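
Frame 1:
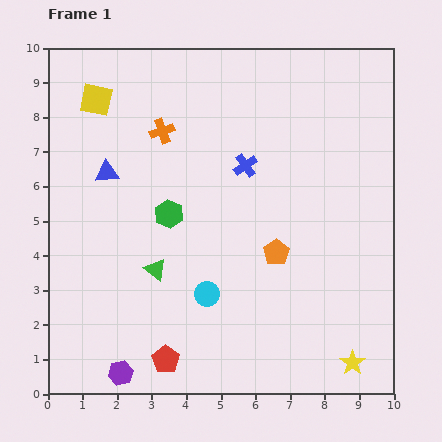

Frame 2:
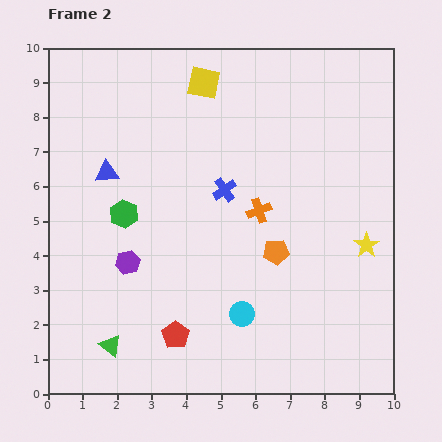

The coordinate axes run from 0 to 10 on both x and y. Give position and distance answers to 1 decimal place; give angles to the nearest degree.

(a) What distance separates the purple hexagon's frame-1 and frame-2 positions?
3.2

The purple hexagon moved from (2.1, 0.6) to (2.3, 3.8), a distance of √(0.2² + 3.2²) ≈ 3.2.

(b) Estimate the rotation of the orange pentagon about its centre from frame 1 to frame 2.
28° clockwise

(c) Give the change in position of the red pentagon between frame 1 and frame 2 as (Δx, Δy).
(0.3, 0.7)

The red pentagon was at (3.4, 1.0) in frame 1 and (3.7, 1.7) in frame 2.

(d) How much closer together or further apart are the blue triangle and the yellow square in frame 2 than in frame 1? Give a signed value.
+1.7

Distance in frame 1: 2.1. Distance in frame 2: 3.8.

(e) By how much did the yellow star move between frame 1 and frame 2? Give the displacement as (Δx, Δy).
(0.4, 3.4)

The yellow star was at (8.8, 0.9) in frame 1 and (9.2, 4.3) in frame 2.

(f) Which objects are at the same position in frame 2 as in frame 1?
the orange pentagon, the blue triangle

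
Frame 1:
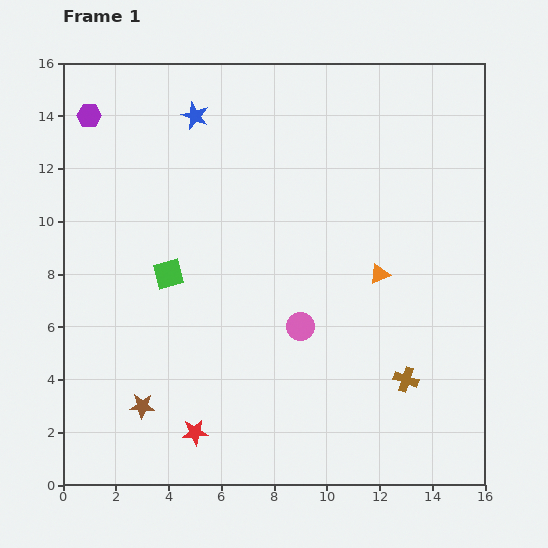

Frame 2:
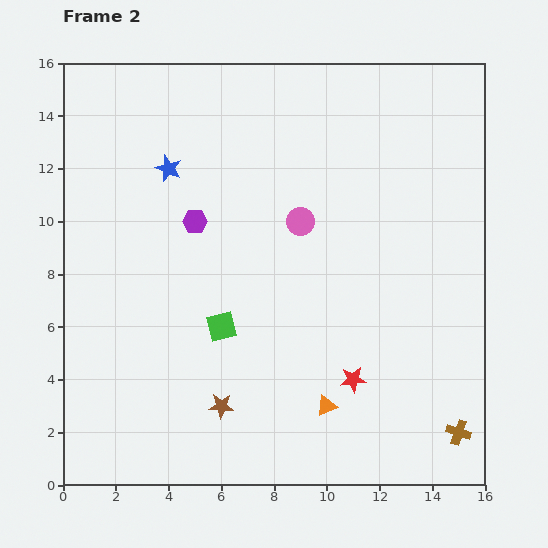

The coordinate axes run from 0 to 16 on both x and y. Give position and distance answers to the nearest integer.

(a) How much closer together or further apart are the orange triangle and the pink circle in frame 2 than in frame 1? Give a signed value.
+3

Distance in frame 1: 4. Distance in frame 2: 7.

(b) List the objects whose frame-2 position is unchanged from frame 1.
none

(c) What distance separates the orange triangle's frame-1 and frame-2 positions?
5

The orange triangle moved from (12, 8) to (10, 3), a distance of √(2² + 5²) ≈ 5.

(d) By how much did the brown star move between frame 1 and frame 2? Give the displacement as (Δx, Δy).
(3, 0)

The brown star was at (3, 3) in frame 1 and (6, 3) in frame 2.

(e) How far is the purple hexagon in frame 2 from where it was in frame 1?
6

The purple hexagon moved from (1, 14) to (5, 10), a distance of √(4² + 4²) ≈ 6.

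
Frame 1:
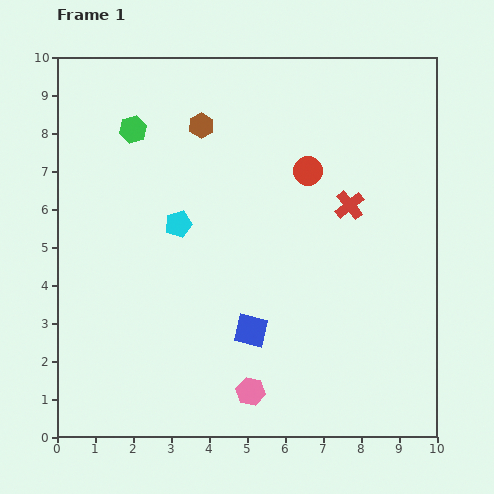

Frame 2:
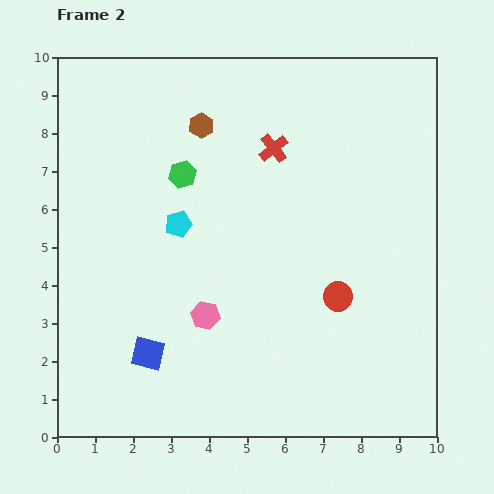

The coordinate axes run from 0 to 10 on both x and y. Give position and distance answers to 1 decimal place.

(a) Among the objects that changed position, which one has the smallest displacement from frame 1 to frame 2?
the green hexagon

(moved 1.8)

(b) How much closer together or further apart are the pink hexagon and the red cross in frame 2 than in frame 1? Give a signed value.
-0.7

Distance in frame 1: 5.5. Distance in frame 2: 4.8.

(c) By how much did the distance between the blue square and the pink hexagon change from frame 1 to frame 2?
+0.2

Distance in frame 1: 1.6. Distance in frame 2: 1.8.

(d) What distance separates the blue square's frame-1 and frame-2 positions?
2.8

The blue square moved from (5.1, 2.8) to (2.4, 2.2), a distance of √(2.7² + 0.6²) ≈ 2.8.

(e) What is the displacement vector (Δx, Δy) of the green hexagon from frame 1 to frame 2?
(1.3, -1.2)

The green hexagon was at (2.0, 8.1) in frame 1 and (3.3, 6.9) in frame 2.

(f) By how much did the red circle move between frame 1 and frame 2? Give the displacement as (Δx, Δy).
(0.8, -3.3)

The red circle was at (6.6, 7.0) in frame 1 and (7.4, 3.7) in frame 2.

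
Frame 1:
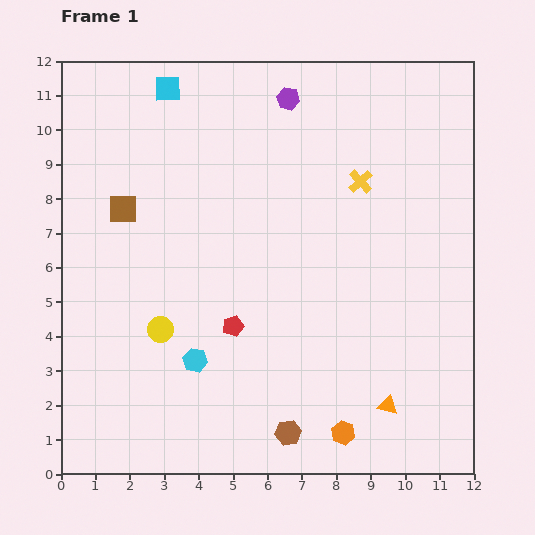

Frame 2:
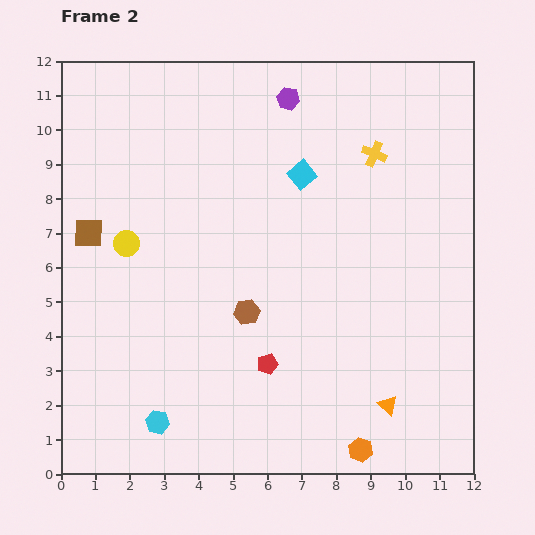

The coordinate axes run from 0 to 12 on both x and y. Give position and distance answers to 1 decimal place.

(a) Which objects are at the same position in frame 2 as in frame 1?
the purple hexagon, the orange triangle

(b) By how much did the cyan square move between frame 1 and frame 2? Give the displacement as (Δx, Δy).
(3.9, -2.5)

The cyan square was at (3.1, 11.2) in frame 1 and (7.0, 8.7) in frame 2.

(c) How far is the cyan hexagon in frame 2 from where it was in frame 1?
2.1

The cyan hexagon moved from (3.9, 3.3) to (2.8, 1.5), a distance of √(1.1² + 1.8²) ≈ 2.1.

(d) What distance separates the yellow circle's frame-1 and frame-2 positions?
2.7

The yellow circle moved from (2.9, 4.2) to (1.9, 6.7), a distance of √(1.0² + 2.5²) ≈ 2.7.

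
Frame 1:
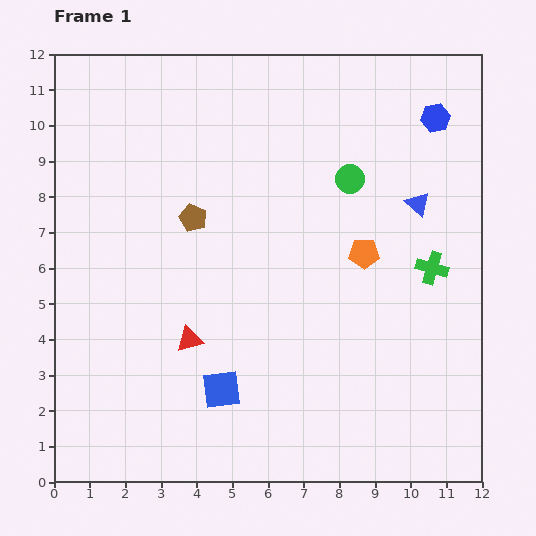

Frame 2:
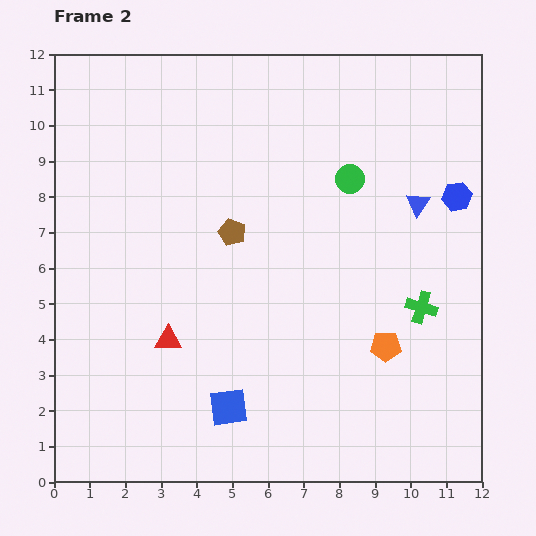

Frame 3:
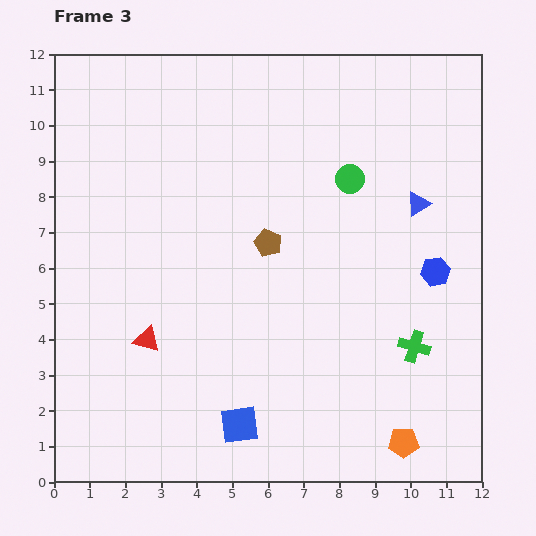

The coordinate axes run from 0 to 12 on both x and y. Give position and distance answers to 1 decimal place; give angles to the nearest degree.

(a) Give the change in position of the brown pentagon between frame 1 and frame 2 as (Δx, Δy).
(1.1, -0.4)

The brown pentagon was at (3.9, 7.4) in frame 1 and (5.0, 7.0) in frame 2.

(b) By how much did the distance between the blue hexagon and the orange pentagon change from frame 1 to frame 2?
+0.4

Distance in frame 1: 4.3. Distance in frame 2: 4.7.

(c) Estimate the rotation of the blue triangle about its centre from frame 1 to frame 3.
45° clockwise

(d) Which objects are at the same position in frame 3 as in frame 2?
the green circle, the blue triangle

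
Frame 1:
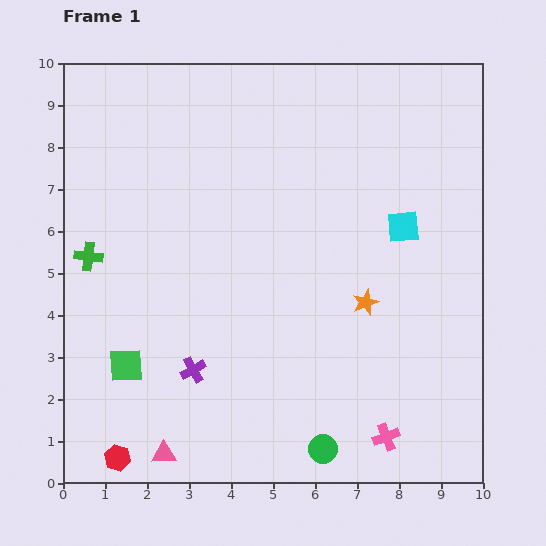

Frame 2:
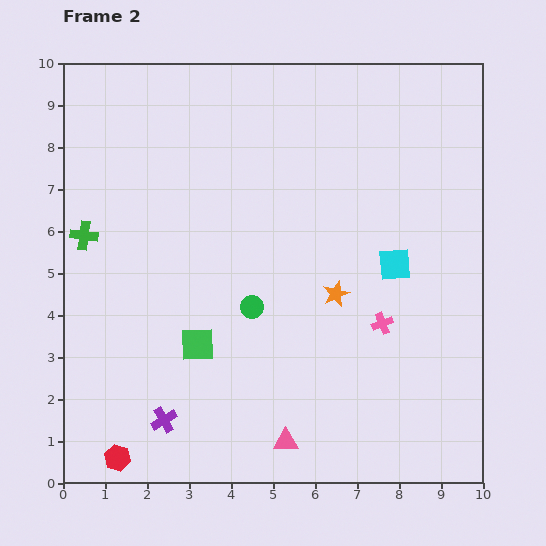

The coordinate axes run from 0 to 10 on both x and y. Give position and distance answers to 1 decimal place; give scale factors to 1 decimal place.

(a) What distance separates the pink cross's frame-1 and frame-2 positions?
2.7

The pink cross moved from (7.7, 1.1) to (7.6, 3.8), a distance of √(0.1² + 2.7²) ≈ 2.7.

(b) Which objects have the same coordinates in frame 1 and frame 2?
the red hexagon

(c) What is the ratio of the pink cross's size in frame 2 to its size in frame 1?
0.8×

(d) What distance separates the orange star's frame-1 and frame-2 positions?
0.7

The orange star moved from (7.2, 4.3) to (6.5, 4.5), a distance of √(0.7² + 0.2²) ≈ 0.7.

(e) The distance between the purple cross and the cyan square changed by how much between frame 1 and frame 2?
+0.6

Distance in frame 1: 6.0. Distance in frame 2: 6.6.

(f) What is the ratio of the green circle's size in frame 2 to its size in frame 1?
0.8×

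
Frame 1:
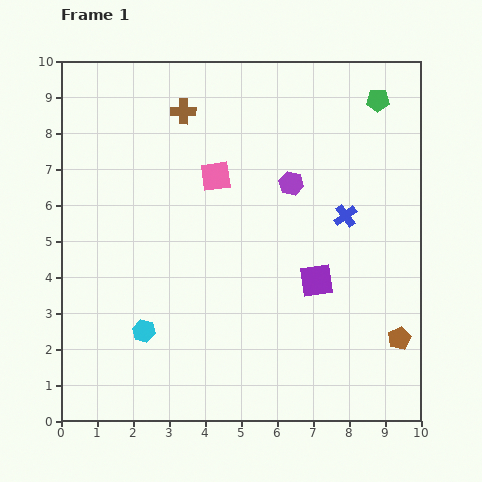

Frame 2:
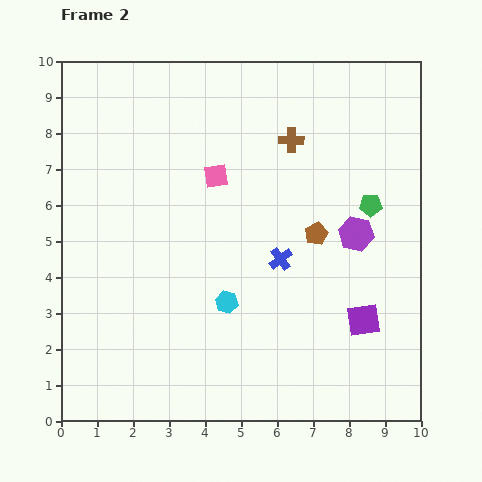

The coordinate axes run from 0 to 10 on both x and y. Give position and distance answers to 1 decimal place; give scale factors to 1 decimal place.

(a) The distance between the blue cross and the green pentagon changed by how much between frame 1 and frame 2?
-0.4

Distance in frame 1: 3.3. Distance in frame 2: 2.9.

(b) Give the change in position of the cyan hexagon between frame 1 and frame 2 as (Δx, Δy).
(2.3, 0.8)

The cyan hexagon was at (2.3, 2.5) in frame 1 and (4.6, 3.3) in frame 2.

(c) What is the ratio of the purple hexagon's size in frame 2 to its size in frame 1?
1.4×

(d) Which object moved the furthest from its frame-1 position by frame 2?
the brown pentagon

(moved 3.7; next 3.1)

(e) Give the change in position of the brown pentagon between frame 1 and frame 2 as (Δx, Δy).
(-2.3, 2.9)

The brown pentagon was at (9.4, 2.3) in frame 1 and (7.1, 5.2) in frame 2.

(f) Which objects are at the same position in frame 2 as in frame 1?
the pink square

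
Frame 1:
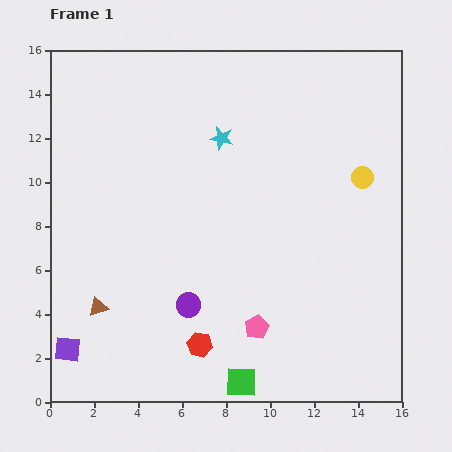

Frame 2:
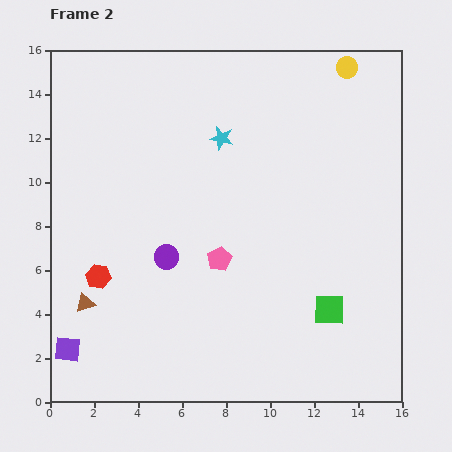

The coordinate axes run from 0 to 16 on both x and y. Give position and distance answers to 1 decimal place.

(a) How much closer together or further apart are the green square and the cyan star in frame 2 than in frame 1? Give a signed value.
-1.9

Distance in frame 1: 11.1. Distance in frame 2: 9.2.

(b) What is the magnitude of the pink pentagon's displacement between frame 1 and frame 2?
3.5

The pink pentagon moved from (9.4, 3.4) to (7.7, 6.5), a distance of √(1.7² + 3.1²) ≈ 3.5.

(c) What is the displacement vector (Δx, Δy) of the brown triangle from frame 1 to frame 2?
(-0.6, 0.2)

The brown triangle was at (2.2, 4.3) in frame 1 and (1.6, 4.5) in frame 2.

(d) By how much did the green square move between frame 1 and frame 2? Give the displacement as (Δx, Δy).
(4.0, 3.3)

The green square was at (8.7, 0.9) in frame 1 and (12.7, 4.2) in frame 2.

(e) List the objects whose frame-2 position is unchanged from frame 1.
the cyan star, the purple square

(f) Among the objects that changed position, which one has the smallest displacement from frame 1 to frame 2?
the brown triangle

(moved 0.6)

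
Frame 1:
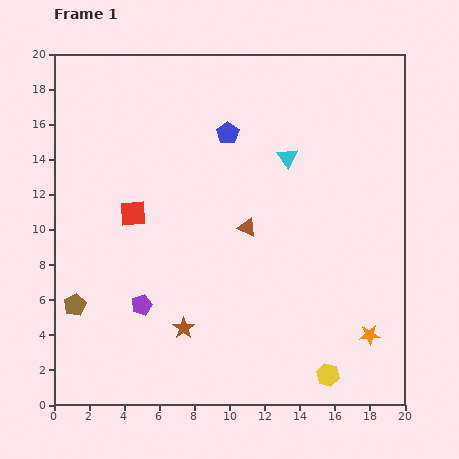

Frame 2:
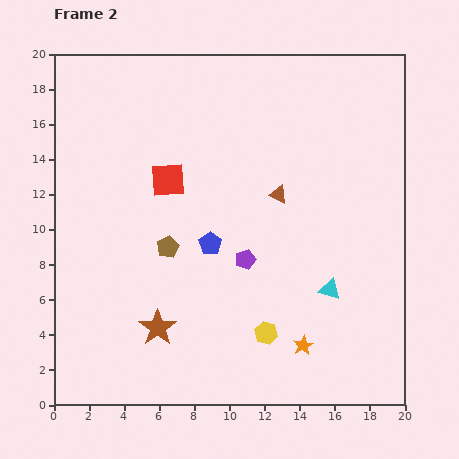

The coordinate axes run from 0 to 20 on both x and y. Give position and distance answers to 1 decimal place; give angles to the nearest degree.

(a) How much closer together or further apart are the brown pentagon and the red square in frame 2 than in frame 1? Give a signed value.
-2.4

Distance in frame 1: 6.2. Distance in frame 2: 3.8.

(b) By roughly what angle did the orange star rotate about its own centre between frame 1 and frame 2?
25° counter-clockwise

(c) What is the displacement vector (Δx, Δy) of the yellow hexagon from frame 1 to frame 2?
(-3.5, 2.4)

The yellow hexagon was at (15.6, 1.7) in frame 1 and (12.1, 4.1) in frame 2.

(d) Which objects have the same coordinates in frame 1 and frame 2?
none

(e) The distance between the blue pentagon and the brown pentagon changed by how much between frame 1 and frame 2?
-10.7

Distance in frame 1: 13.1. Distance in frame 2: 2.4.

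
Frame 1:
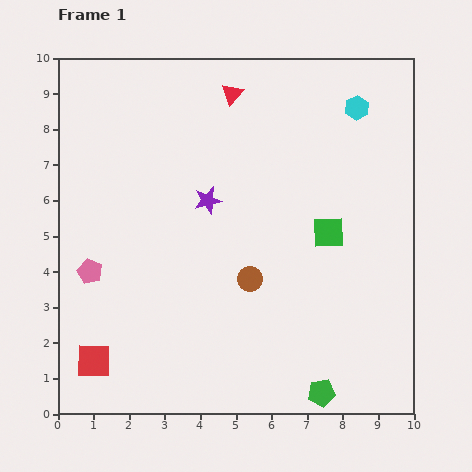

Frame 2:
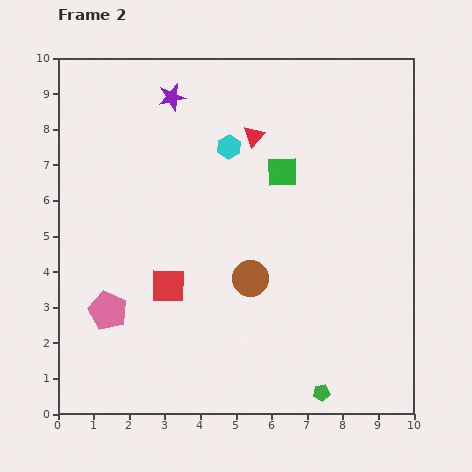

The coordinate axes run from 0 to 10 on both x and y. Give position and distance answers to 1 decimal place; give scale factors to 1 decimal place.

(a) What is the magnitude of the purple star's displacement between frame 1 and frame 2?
3.1

The purple star moved from (4.2, 6.0) to (3.2, 8.9), a distance of √(1.0² + 2.9²) ≈ 3.1.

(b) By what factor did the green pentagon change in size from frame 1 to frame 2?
0.6×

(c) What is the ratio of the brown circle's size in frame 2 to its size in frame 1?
1.4×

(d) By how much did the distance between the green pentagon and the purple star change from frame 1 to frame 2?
+3.0

Distance in frame 1: 6.3. Distance in frame 2: 9.3.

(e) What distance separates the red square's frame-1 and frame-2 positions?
3.0

The red square moved from (1.0, 1.5) to (3.1, 3.6), a distance of √(2.1² + 2.1²) ≈ 3.0.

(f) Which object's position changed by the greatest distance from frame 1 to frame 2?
the cyan hexagon

(moved 3.8; next 3.1)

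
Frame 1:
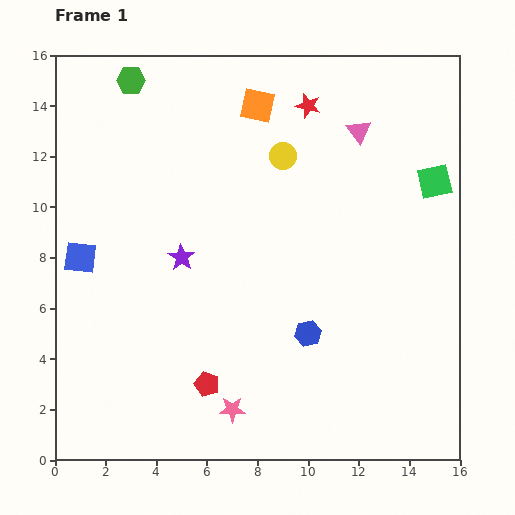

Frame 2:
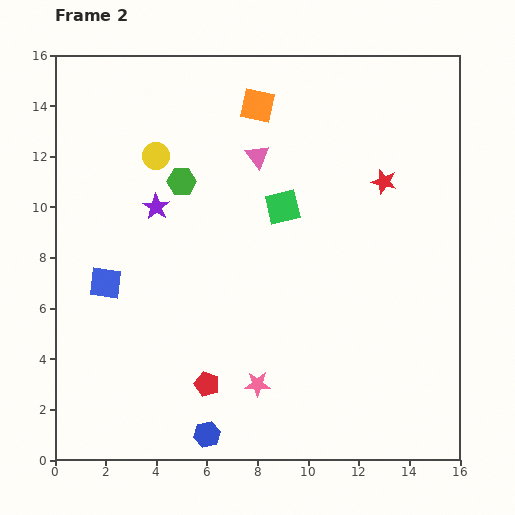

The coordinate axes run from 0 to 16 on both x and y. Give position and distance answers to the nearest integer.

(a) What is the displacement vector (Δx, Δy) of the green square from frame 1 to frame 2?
(-6, -1)

The green square was at (15, 11) in frame 1 and (9, 10) in frame 2.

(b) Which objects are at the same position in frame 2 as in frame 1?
the red pentagon, the orange square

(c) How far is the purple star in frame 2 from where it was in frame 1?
2

The purple star moved from (5, 8) to (4, 10), a distance of √(1² + 2²) ≈ 2.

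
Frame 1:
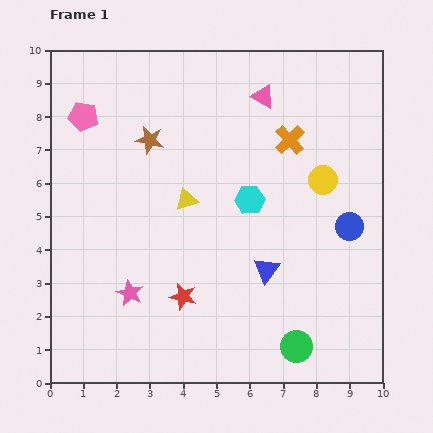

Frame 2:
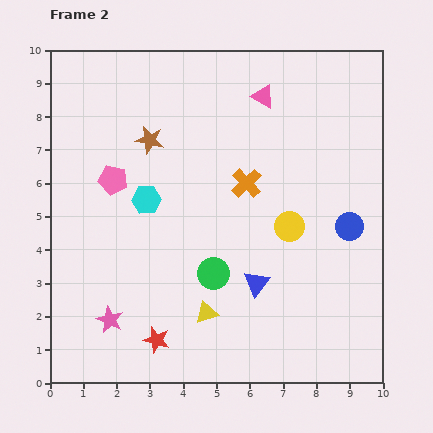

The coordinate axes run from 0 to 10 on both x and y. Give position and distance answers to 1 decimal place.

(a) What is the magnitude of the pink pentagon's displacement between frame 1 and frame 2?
2.1

The pink pentagon moved from (1.0, 8.0) to (1.9, 6.1), a distance of √(0.9² + 1.9²) ≈ 2.1.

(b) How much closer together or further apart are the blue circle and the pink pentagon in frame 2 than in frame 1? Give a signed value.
-1.5

Distance in frame 1: 8.7. Distance in frame 2: 7.2.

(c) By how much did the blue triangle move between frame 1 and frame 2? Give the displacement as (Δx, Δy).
(-0.3, -0.4)

The blue triangle was at (6.5, 3.4) in frame 1 and (6.2, 3.0) in frame 2.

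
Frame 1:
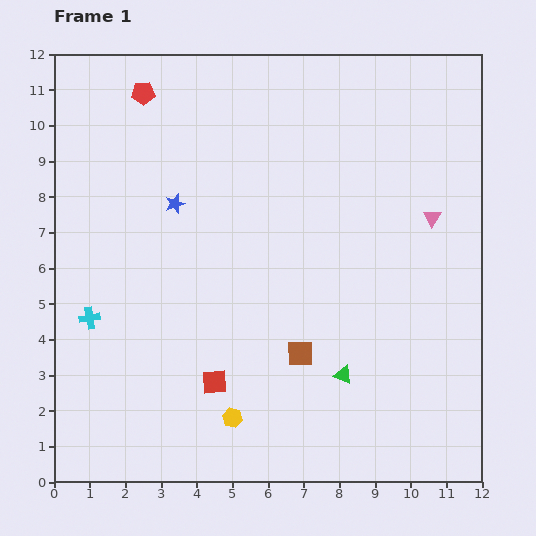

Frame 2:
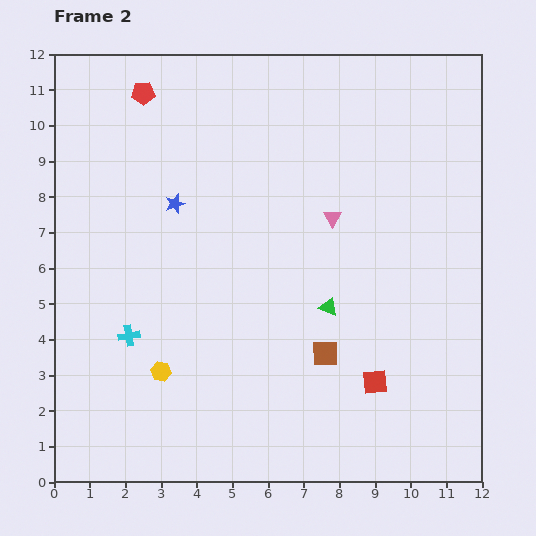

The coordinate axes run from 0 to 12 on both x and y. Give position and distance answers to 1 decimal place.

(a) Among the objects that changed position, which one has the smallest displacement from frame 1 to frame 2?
the brown square

(moved 0.7)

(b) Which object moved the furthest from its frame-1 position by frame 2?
the red square

(moved 4.5; next 2.8)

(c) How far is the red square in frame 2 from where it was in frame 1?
4.5

The red square moved from (4.5, 2.8) to (9.0, 2.8), a distance of √(4.5² + 0.0²) ≈ 4.5.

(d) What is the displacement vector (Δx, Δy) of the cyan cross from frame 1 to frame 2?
(1.1, -0.5)

The cyan cross was at (1.0, 4.6) in frame 1 and (2.1, 4.1) in frame 2.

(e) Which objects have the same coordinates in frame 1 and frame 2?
the red pentagon, the blue star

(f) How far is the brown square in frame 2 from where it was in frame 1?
0.7

The brown square moved from (6.9, 3.6) to (7.6, 3.6), a distance of √(0.7² + 0.0²) ≈ 0.7.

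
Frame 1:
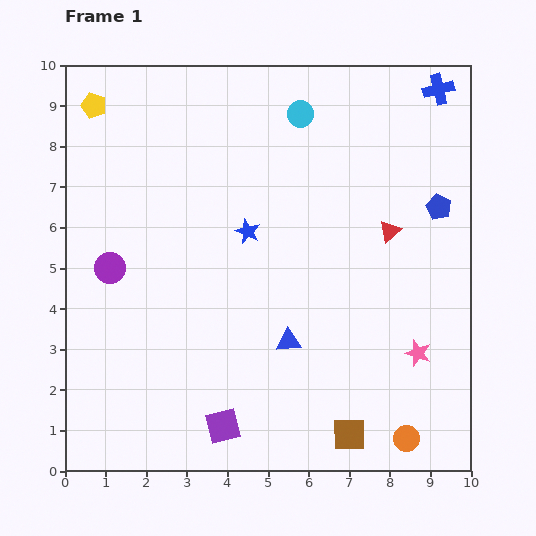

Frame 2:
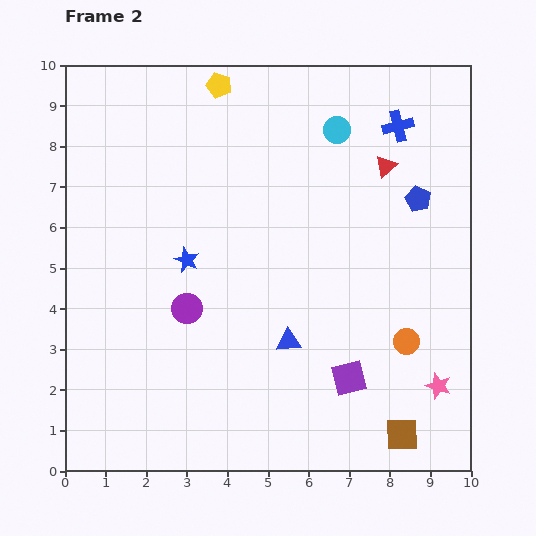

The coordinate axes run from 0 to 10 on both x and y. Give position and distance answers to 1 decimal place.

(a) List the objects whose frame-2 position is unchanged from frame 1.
the blue triangle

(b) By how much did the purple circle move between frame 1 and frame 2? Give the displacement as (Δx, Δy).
(1.9, -1.0)

The purple circle was at (1.1, 5.0) in frame 1 and (3.0, 4.0) in frame 2.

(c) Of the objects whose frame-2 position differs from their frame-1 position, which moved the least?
the blue pentagon

(moved 0.5)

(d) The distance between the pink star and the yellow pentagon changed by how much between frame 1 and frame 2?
-0.9

Distance in frame 1: 10.1. Distance in frame 2: 9.2.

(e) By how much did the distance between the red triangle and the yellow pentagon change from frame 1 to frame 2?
-3.3

Distance in frame 1: 7.9. Distance in frame 2: 4.6.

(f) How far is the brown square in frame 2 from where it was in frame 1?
1.3

The brown square moved from (7.0, 0.9) to (8.3, 0.9), a distance of √(1.3² + 0.0²) ≈ 1.3.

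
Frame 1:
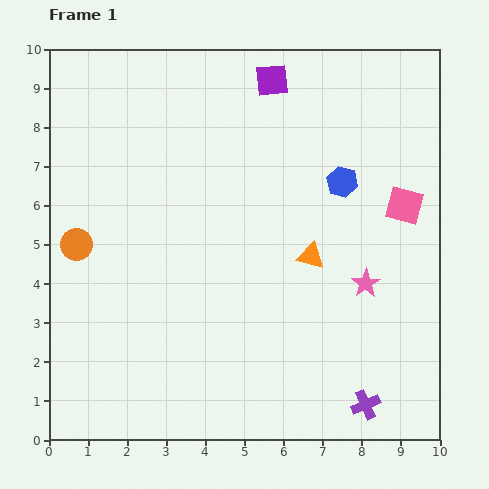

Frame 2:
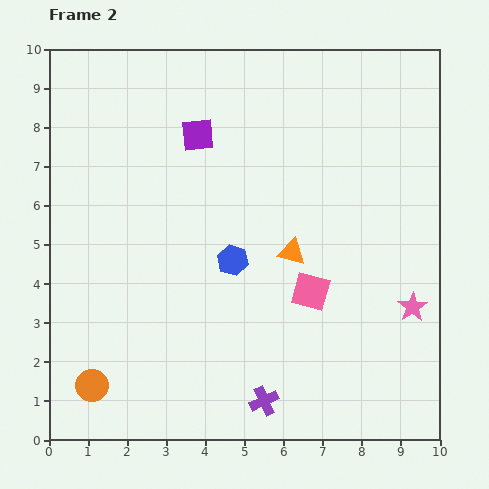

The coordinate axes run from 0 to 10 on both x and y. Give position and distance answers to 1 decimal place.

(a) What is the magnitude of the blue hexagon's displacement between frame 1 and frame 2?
3.4

The blue hexagon moved from (7.5, 6.6) to (4.7, 4.6), a distance of √(2.8² + 2.0²) ≈ 3.4.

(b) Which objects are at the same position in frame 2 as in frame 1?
none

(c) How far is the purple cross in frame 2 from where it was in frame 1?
2.6

The purple cross moved from (8.1, 0.9) to (5.5, 1.0), a distance of √(2.6² + 0.1²) ≈ 2.6.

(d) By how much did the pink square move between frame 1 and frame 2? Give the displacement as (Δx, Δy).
(-2.4, -2.2)

The pink square was at (9.1, 6.0) in frame 1 and (6.7, 3.8) in frame 2.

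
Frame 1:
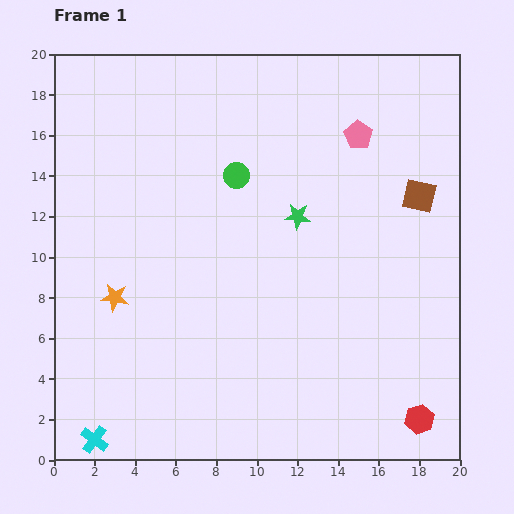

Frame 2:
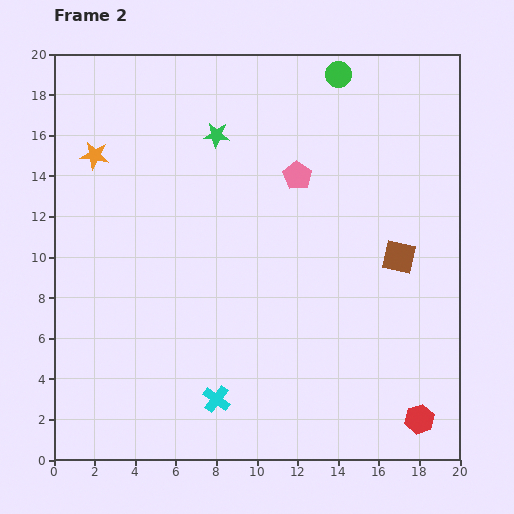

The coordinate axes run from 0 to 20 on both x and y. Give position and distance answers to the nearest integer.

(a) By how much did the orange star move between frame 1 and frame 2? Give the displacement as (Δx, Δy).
(-1, 7)

The orange star was at (3, 8) in frame 1 and (2, 15) in frame 2.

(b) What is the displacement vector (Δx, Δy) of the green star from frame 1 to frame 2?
(-4, 4)

The green star was at (12, 12) in frame 1 and (8, 16) in frame 2.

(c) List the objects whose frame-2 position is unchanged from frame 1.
the red hexagon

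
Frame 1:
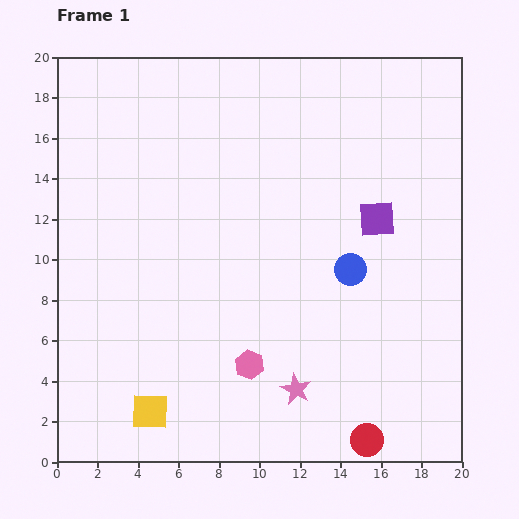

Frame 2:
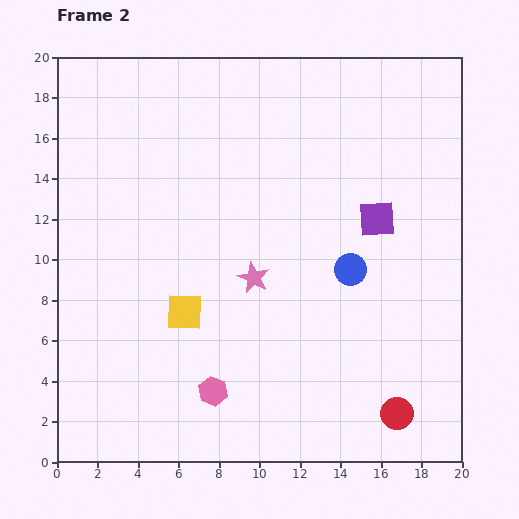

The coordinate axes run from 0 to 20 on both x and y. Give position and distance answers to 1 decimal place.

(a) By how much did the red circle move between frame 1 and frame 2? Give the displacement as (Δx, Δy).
(1.5, 1.3)

The red circle was at (15.3, 1.1) in frame 1 and (16.8, 2.4) in frame 2.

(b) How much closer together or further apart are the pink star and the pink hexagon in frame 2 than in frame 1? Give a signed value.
+3.3

Distance in frame 1: 2.6. Distance in frame 2: 5.9.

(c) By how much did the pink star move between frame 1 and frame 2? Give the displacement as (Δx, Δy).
(-2.1, 5.5)

The pink star was at (11.8, 3.6) in frame 1 and (9.7, 9.1) in frame 2.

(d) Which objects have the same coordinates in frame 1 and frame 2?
the blue circle, the purple square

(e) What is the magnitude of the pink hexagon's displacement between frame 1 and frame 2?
2.2

The pink hexagon moved from (9.5, 4.8) to (7.7, 3.5), a distance of √(1.8² + 1.3²) ≈ 2.2.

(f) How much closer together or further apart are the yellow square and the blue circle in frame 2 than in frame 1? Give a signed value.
-3.6

Distance in frame 1: 12.1. Distance in frame 2: 8.5.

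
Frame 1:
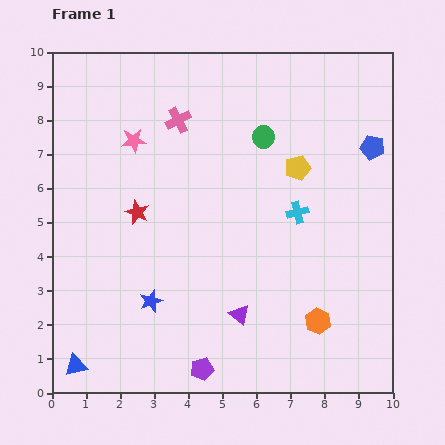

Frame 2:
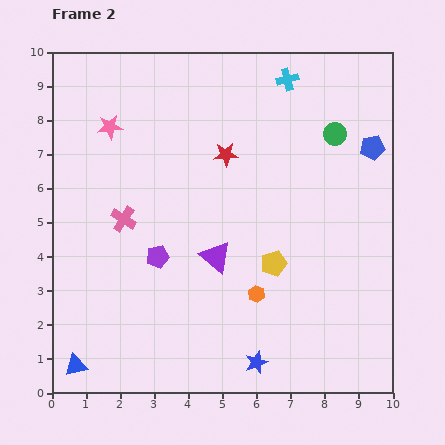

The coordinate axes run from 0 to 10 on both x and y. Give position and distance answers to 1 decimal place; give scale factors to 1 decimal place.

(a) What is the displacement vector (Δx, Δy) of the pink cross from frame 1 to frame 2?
(-1.6, -2.9)

The pink cross was at (3.7, 8.0) in frame 1 and (2.1, 5.1) in frame 2.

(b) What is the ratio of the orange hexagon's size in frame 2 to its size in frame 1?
0.6×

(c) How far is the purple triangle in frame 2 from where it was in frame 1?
1.8

The purple triangle moved from (5.5, 2.3) to (4.8, 4.0), a distance of √(0.7² + 1.7²) ≈ 1.8.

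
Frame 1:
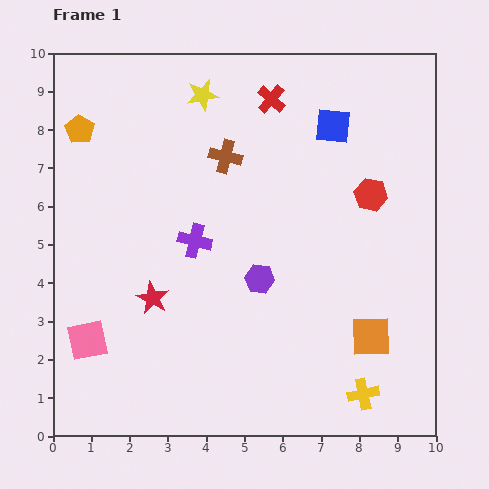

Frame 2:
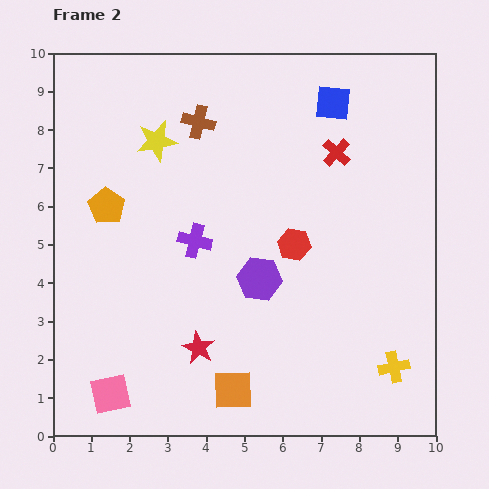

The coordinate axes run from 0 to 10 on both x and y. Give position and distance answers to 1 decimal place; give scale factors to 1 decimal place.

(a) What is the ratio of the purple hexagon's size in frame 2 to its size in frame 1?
1.5×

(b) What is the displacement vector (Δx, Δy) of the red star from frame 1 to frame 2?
(1.2, -1.3)

The red star was at (2.6, 3.6) in frame 1 and (3.8, 2.3) in frame 2.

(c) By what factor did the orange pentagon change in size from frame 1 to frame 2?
1.3×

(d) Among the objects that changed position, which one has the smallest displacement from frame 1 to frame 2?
the blue square

(moved 0.6)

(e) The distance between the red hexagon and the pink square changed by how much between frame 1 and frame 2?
-2.1

Distance in frame 1: 8.3. Distance in frame 2: 6.2.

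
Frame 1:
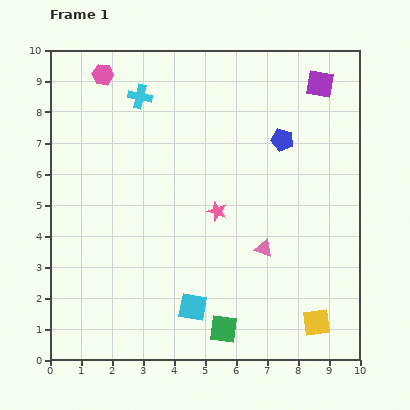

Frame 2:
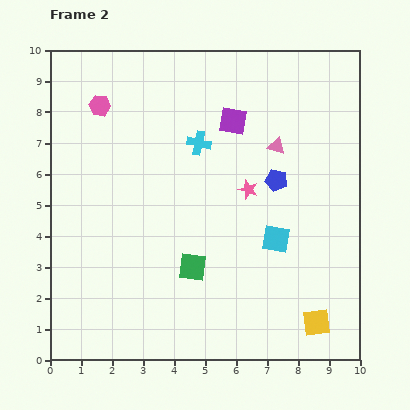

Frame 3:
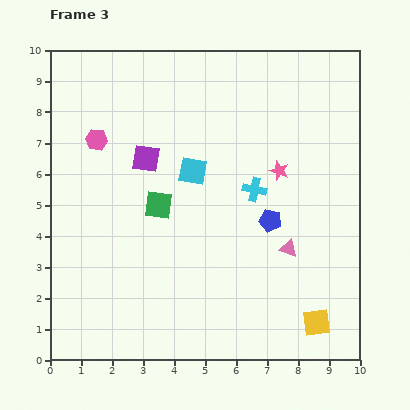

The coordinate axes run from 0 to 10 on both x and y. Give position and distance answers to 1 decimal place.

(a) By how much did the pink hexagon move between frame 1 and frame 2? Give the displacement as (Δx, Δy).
(-0.1, -1.0)

The pink hexagon was at (1.7, 9.2) in frame 1 and (1.6, 8.2) in frame 2.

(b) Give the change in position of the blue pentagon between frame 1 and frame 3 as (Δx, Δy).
(-0.4, -2.6)

The blue pentagon was at (7.5, 7.1) in frame 1 and (7.1, 4.5) in frame 3.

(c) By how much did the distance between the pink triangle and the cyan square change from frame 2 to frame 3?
+1.0

Distance in frame 2: 3.0. Distance in frame 3: 4.0.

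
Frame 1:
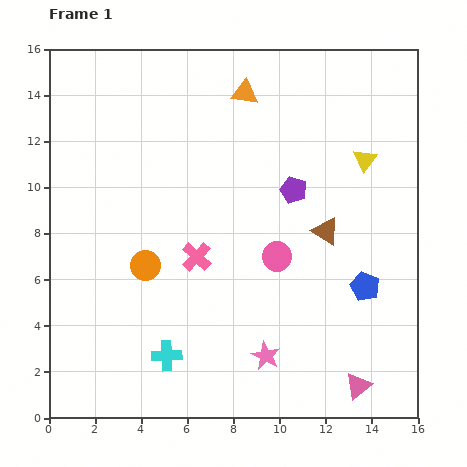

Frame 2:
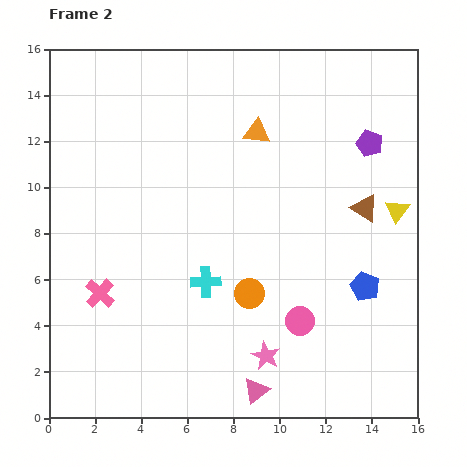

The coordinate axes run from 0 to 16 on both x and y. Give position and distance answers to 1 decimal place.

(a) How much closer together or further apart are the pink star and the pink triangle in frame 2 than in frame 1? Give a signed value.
-2.6

Distance in frame 1: 4.2. Distance in frame 2: 1.6.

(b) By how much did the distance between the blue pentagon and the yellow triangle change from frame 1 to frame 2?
-1.9

Distance in frame 1: 5.5. Distance in frame 2: 3.6.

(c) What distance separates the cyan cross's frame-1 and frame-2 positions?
3.6

The cyan cross moved from (5.1, 2.7) to (6.8, 5.9), a distance of √(1.7² + 3.2²) ≈ 3.6.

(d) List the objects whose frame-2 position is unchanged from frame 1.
the pink star, the blue pentagon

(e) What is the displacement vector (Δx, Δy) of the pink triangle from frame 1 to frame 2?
(-4.4, -0.2)

The pink triangle was at (13.4, 1.4) in frame 1 and (9.0, 1.2) in frame 2.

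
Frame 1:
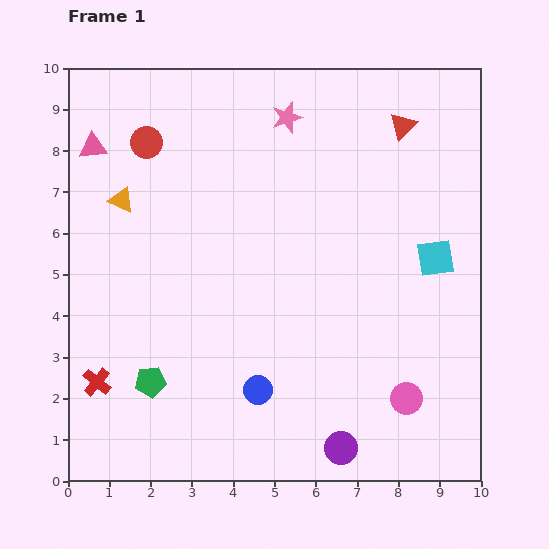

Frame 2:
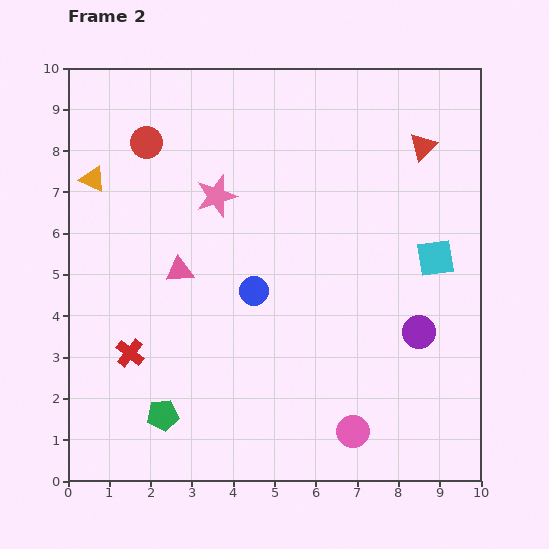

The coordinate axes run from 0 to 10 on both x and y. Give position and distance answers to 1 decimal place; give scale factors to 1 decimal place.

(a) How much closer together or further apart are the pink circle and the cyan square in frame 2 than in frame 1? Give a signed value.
+1.2

Distance in frame 1: 3.5. Distance in frame 2: 4.7.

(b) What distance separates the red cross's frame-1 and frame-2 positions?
1.1

The red cross moved from (0.7, 2.4) to (1.5, 3.1), a distance of √(0.8² + 0.7²) ≈ 1.1.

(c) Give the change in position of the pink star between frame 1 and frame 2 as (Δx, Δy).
(-1.7, -1.9)

The pink star was at (5.3, 8.8) in frame 1 and (3.6, 6.9) in frame 2.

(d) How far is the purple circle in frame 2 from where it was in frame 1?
3.4

The purple circle moved from (6.6, 0.8) to (8.5, 3.6), a distance of √(1.9² + 2.8²) ≈ 3.4.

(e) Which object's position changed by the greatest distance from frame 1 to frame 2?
the pink triangle

(moved 3.7; next 3.4)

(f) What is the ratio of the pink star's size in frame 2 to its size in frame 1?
1.3×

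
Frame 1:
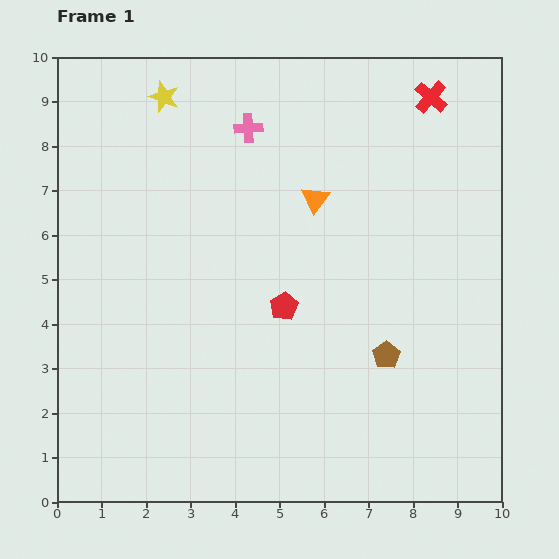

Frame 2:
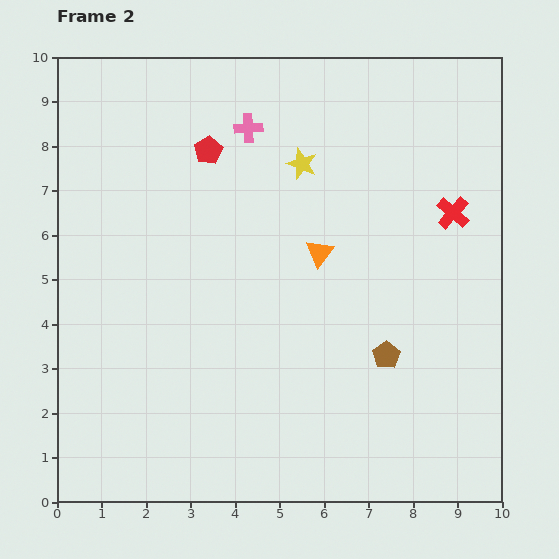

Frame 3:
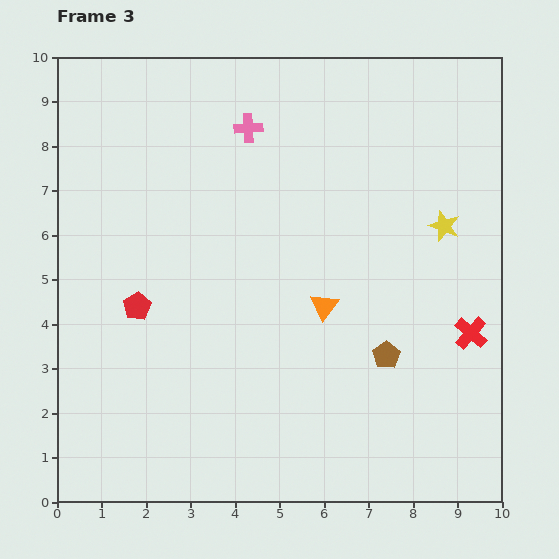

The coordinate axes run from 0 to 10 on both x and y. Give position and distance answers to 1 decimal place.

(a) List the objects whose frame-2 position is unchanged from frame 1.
the pink cross, the brown pentagon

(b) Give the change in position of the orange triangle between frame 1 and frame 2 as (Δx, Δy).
(0.1, -1.2)

The orange triangle was at (5.8, 6.8) in frame 1 and (5.9, 5.6) in frame 2.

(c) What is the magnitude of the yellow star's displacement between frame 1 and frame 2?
3.4

The yellow star moved from (2.4, 9.1) to (5.5, 7.6), a distance of √(3.1² + 1.5²) ≈ 3.4.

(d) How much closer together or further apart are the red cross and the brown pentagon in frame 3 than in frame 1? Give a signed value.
-3.9

Distance in frame 1: 5.9. Distance in frame 3: 2.0.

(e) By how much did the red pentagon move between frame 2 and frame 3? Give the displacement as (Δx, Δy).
(-1.6, -3.5)

The red pentagon was at (3.4, 7.9) in frame 2 and (1.8, 4.4) in frame 3.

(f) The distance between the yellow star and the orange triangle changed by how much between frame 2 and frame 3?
+1.2

Distance in frame 2: 2.0. Distance in frame 3: 3.2.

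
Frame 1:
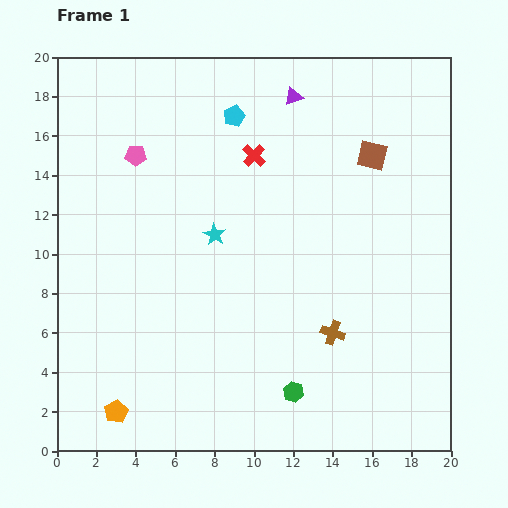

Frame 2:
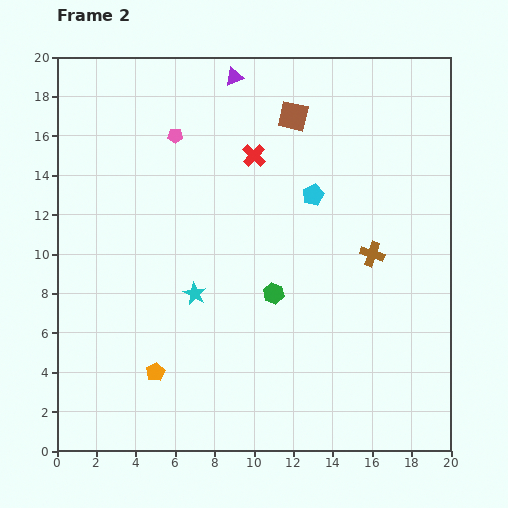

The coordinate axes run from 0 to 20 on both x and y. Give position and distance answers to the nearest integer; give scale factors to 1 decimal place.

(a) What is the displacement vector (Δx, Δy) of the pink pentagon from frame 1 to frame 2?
(2, 1)

The pink pentagon was at (4, 15) in frame 1 and (6, 16) in frame 2.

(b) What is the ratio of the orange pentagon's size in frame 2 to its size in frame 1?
0.8×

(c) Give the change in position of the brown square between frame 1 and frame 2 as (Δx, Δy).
(-4, 2)

The brown square was at (16, 15) in frame 1 and (12, 17) in frame 2.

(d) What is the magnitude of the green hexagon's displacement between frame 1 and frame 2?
5

The green hexagon moved from (12, 3) to (11, 8), a distance of √(1² + 5²) ≈ 5.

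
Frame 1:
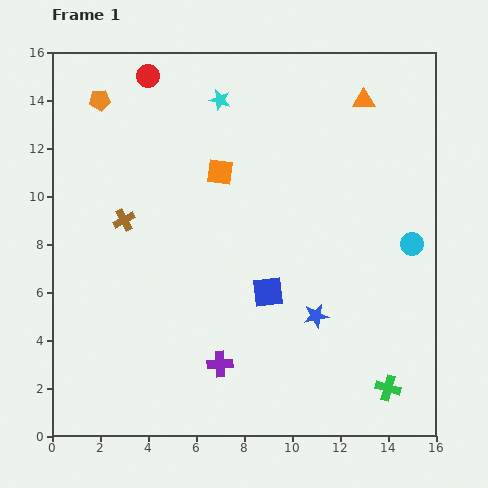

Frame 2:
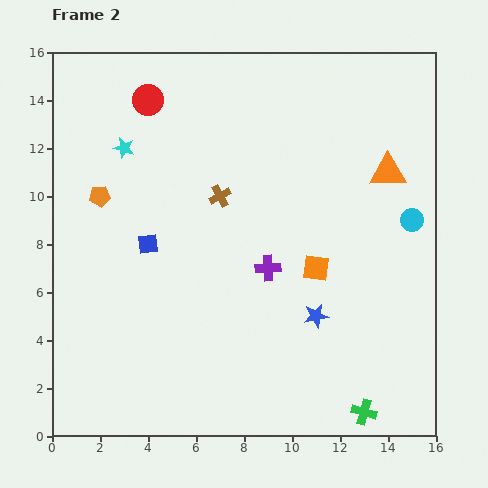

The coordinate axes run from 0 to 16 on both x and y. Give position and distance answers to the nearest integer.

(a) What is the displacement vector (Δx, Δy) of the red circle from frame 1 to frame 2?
(0, -1)

The red circle was at (4, 15) in frame 1 and (4, 14) in frame 2.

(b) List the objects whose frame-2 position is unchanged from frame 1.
the blue star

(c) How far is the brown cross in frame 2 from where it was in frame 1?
4

The brown cross moved from (3, 9) to (7, 10), a distance of √(4² + 1²) ≈ 4.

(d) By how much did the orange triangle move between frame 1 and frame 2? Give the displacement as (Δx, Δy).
(1, -3)

The orange triangle was at (13, 14) in frame 1 and (14, 11) in frame 2.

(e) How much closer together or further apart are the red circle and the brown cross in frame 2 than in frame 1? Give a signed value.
-1

Distance in frame 1: 6. Distance in frame 2: 5.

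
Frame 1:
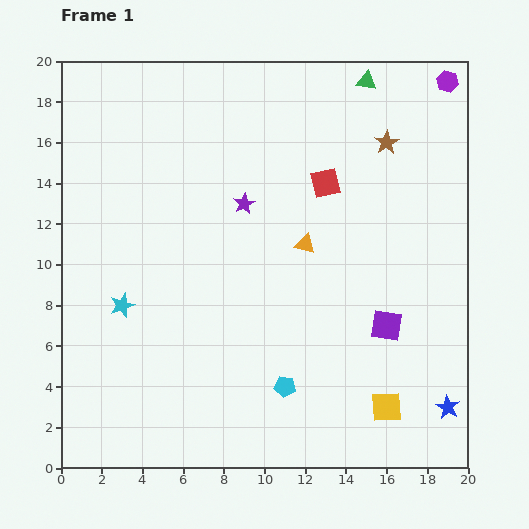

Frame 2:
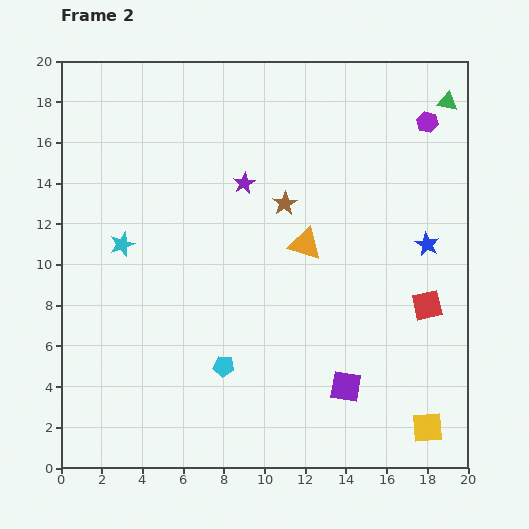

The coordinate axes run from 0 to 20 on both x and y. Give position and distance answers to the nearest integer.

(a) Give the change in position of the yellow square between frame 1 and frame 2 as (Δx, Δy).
(2, -1)

The yellow square was at (16, 3) in frame 1 and (18, 2) in frame 2.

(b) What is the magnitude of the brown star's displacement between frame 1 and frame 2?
6

The brown star moved from (16, 16) to (11, 13), a distance of √(5² + 3²) ≈ 6.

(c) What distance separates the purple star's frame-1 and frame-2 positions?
1

The purple star moved from (9, 13) to (9, 14), a distance of √(0² + 1²) ≈ 1.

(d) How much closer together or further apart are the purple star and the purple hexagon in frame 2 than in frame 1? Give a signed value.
-3

Distance in frame 1: 12. Distance in frame 2: 9.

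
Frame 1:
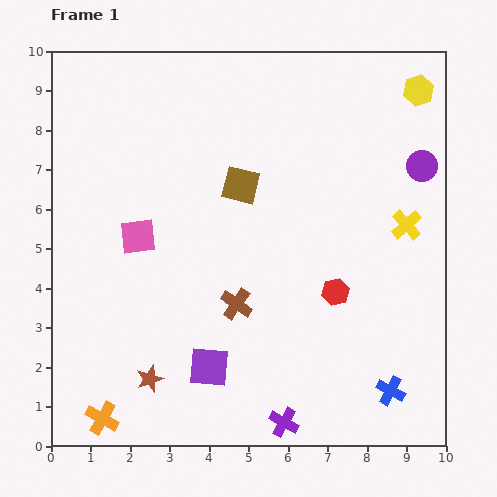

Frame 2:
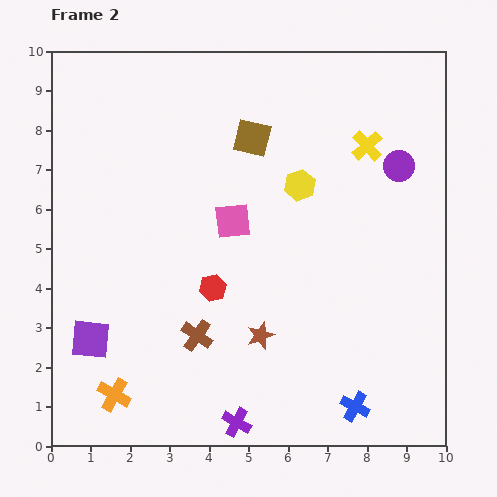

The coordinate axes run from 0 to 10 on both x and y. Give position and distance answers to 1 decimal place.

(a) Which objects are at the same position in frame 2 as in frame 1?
none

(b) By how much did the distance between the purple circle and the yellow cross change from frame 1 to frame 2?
-0.7

Distance in frame 1: 1.6. Distance in frame 2: 0.9.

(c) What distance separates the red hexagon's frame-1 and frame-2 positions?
3.1

The red hexagon moved from (7.2, 3.9) to (4.1, 4.0), a distance of √(3.1² + 0.1²) ≈ 3.1.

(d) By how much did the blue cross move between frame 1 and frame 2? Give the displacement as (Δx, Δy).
(-0.9, -0.4)

The blue cross was at (8.6, 1.4) in frame 1 and (7.7, 1.0) in frame 2.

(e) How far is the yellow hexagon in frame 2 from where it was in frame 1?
3.8

The yellow hexagon moved from (9.3, 9.0) to (6.3, 6.6), a distance of √(3.0² + 2.4²) ≈ 3.8.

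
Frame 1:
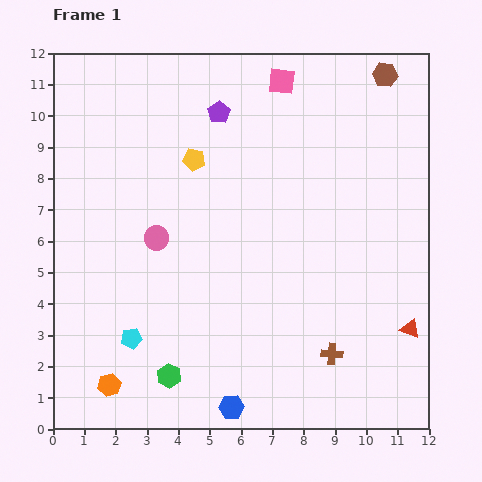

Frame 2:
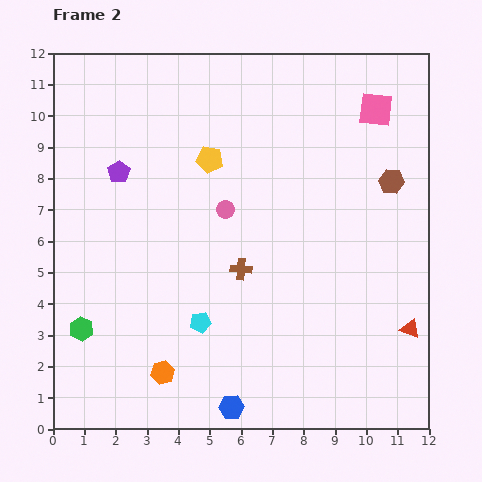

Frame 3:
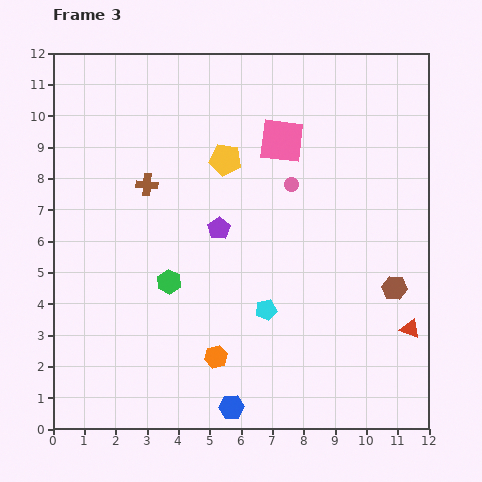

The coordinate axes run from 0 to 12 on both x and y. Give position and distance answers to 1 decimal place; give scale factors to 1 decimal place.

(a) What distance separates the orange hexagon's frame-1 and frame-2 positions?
1.7

The orange hexagon moved from (1.8, 1.4) to (3.5, 1.8), a distance of √(1.7² + 0.4²) ≈ 1.7.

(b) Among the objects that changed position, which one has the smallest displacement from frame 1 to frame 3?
the yellow pentagon

(moved 1.0)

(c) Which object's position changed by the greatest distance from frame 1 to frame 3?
the brown cross

(moved 8.0; next 6.8)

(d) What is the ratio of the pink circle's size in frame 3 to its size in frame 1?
0.6×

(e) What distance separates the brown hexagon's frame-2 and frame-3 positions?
3.4

The brown hexagon moved from (10.8, 7.9) to (10.9, 4.5), a distance of √(0.1² + 3.4²) ≈ 3.4.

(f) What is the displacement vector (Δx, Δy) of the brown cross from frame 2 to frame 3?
(-3.0, 2.7)

The brown cross was at (6.0, 5.1) in frame 2 and (3.0, 7.8) in frame 3.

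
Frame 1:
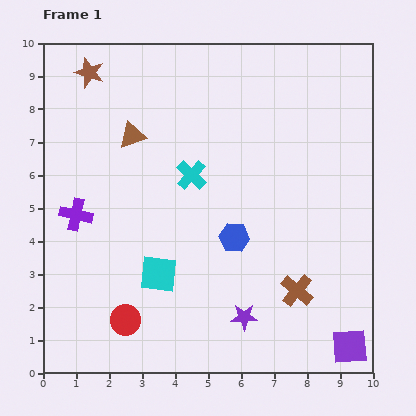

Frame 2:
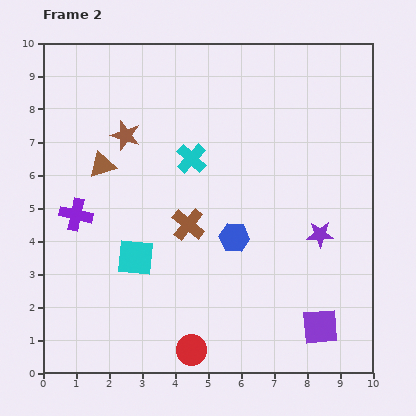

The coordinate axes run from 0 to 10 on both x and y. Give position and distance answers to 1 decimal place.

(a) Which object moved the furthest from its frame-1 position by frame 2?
the brown cross

(moved 3.9; next 3.4)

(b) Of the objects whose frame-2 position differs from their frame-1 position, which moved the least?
the cyan cross

(moved 0.5)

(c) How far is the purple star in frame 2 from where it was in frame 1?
3.4

The purple star moved from (6.1, 1.7) to (8.4, 4.2), a distance of √(2.3² + 2.5²) ≈ 3.4.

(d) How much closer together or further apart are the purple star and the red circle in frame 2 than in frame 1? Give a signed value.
+1.6

Distance in frame 1: 3.6. Distance in frame 2: 5.2.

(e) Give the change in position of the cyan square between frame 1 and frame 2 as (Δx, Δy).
(-0.7, 0.5)

The cyan square was at (3.5, 3.0) in frame 1 and (2.8, 3.5) in frame 2.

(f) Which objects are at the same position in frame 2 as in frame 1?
the blue hexagon, the purple cross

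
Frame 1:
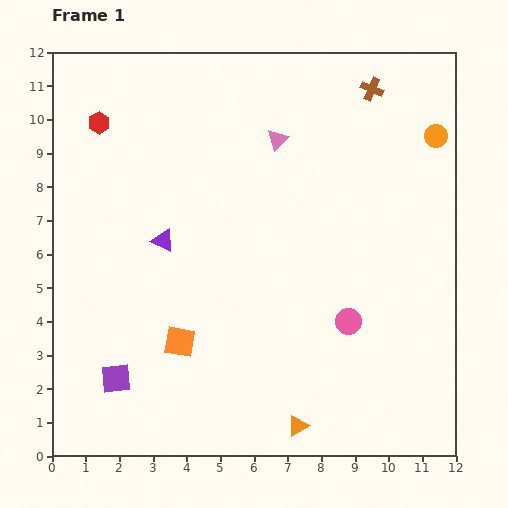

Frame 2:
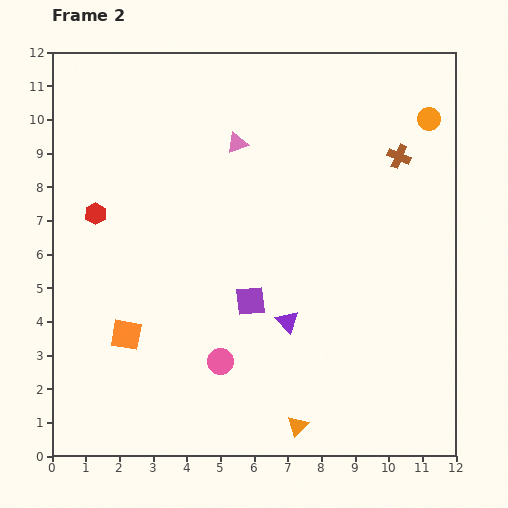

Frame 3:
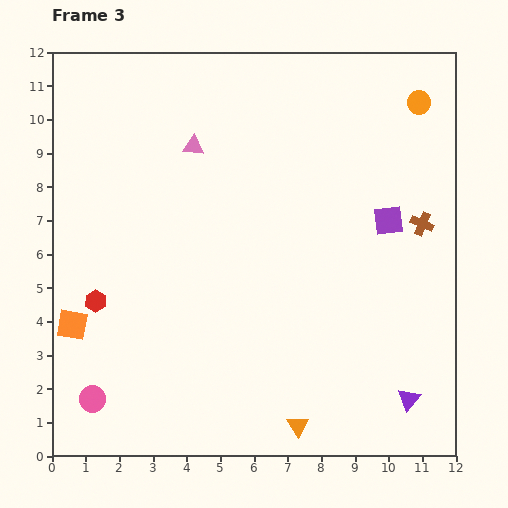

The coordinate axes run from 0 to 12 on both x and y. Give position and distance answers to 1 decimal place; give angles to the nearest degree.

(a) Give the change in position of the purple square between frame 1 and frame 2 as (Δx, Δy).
(4.0, 2.3)

The purple square was at (1.9, 2.3) in frame 1 and (5.9, 4.6) in frame 2.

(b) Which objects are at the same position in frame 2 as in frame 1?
the orange triangle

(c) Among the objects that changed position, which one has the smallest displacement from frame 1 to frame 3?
the orange circle

(moved 1.1)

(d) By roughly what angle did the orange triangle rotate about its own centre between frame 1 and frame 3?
31° counter-clockwise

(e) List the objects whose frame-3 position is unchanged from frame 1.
the orange triangle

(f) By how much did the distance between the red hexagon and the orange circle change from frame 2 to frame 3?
+1.0

Distance in frame 2: 10.3. Distance in frame 3: 11.3.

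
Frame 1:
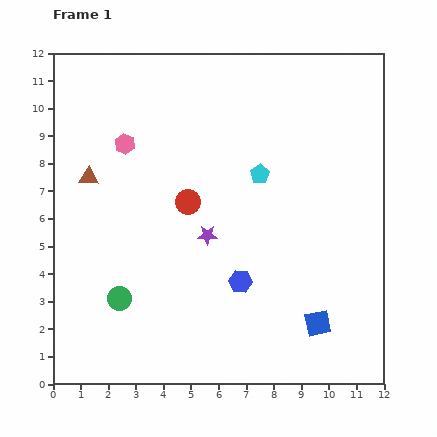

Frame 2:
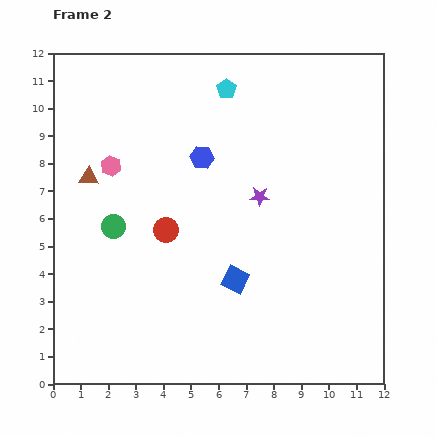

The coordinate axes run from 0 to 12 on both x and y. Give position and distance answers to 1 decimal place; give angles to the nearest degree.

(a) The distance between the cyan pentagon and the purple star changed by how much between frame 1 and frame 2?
+1.2

Distance in frame 1: 2.9. Distance in frame 2: 4.1.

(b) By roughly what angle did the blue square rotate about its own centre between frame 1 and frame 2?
39° clockwise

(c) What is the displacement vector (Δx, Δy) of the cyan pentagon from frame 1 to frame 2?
(-1.2, 3.1)

The cyan pentagon was at (7.5, 7.6) in frame 1 and (6.3, 10.7) in frame 2.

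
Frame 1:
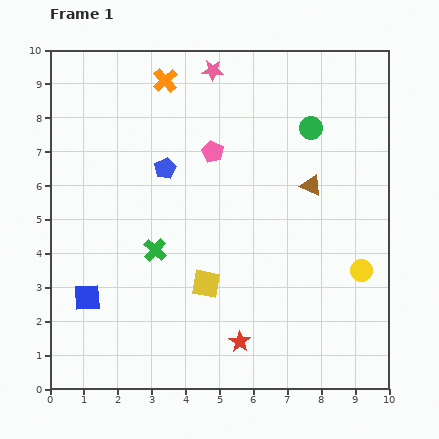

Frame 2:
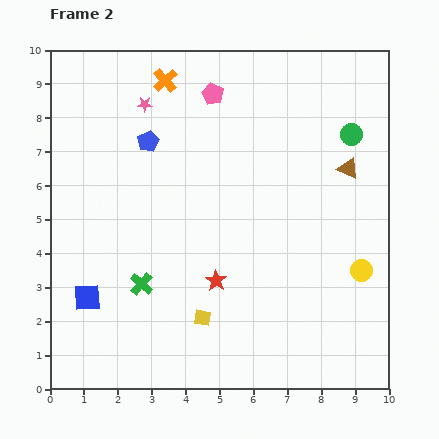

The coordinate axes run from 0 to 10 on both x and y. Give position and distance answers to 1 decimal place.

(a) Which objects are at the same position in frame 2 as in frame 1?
the yellow circle, the orange cross, the blue square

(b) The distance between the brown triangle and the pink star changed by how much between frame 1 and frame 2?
+1.8

Distance in frame 1: 4.5. Distance in frame 2: 6.3.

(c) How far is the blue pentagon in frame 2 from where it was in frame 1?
0.9

The blue pentagon moved from (3.4, 6.5) to (2.9, 7.3), a distance of √(0.5² + 0.8²) ≈ 0.9.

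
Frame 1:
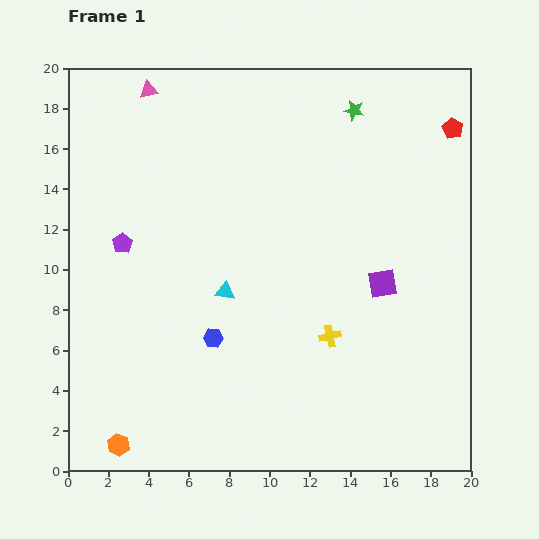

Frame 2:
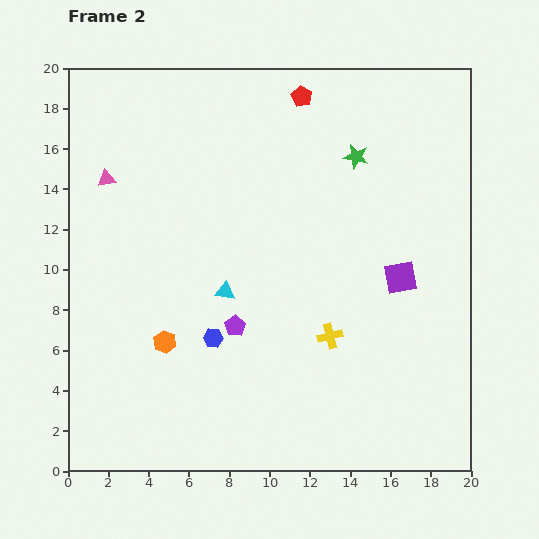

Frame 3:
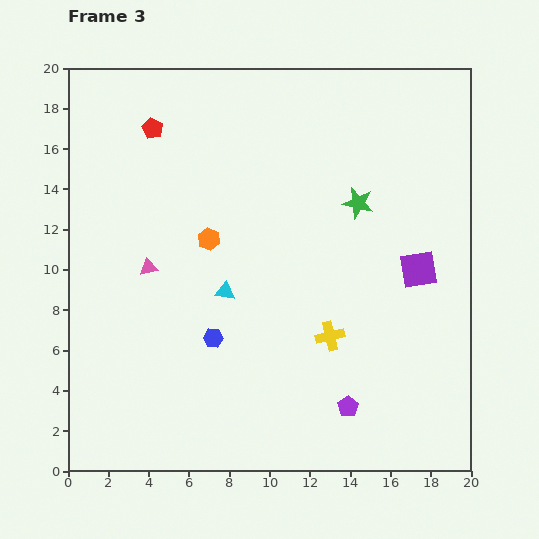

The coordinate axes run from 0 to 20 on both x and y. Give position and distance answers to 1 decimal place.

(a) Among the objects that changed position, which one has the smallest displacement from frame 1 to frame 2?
the purple square

(moved 0.9)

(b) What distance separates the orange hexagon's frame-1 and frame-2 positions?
5.6

The orange hexagon moved from (2.5, 1.3) to (4.8, 6.4), a distance of √(2.3² + 5.1²) ≈ 5.6.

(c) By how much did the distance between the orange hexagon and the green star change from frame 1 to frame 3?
-12.7

Distance in frame 1: 20.3. Distance in frame 3: 7.6.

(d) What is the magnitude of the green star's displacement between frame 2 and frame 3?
2.3

The green star moved from (14.3, 15.6) to (14.4, 13.3), a distance of √(0.1² + 2.3²) ≈ 2.3.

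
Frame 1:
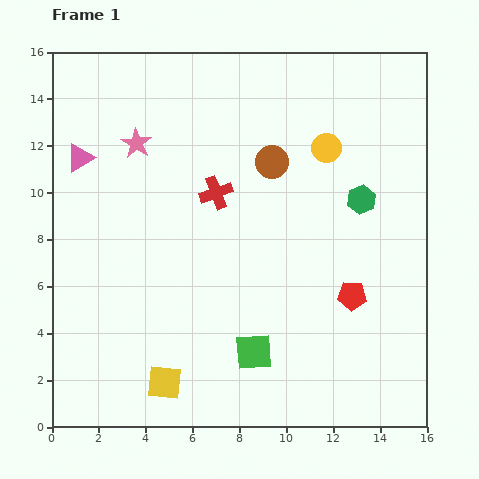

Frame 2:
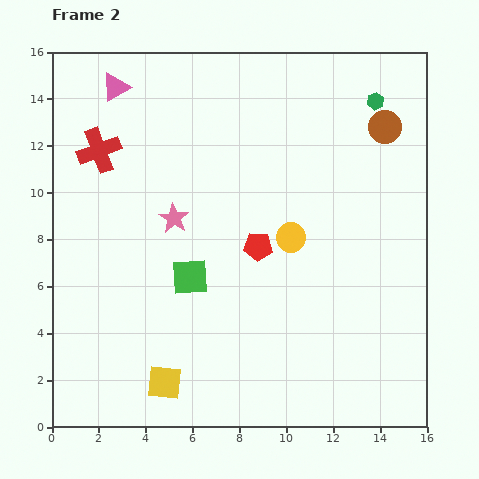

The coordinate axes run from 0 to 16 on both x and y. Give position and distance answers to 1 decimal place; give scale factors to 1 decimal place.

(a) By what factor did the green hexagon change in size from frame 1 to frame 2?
0.6×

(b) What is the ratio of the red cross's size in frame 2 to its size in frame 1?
1.3×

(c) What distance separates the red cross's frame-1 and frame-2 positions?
5.3

The red cross moved from (7.0, 10.0) to (2.0, 11.8), a distance of √(5.0² + 1.8²) ≈ 5.3.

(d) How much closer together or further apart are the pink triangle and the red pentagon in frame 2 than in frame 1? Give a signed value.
-3.9

Distance in frame 1: 13.0. Distance in frame 2: 9.1.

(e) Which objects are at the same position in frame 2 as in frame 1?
the yellow square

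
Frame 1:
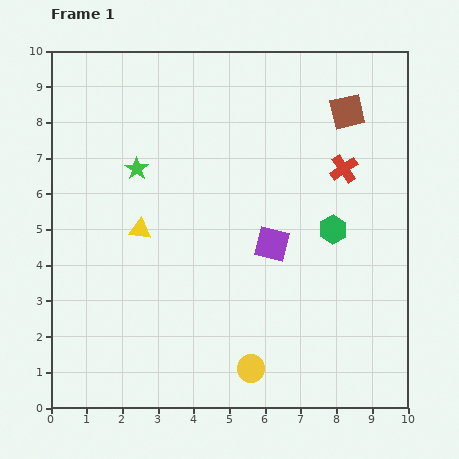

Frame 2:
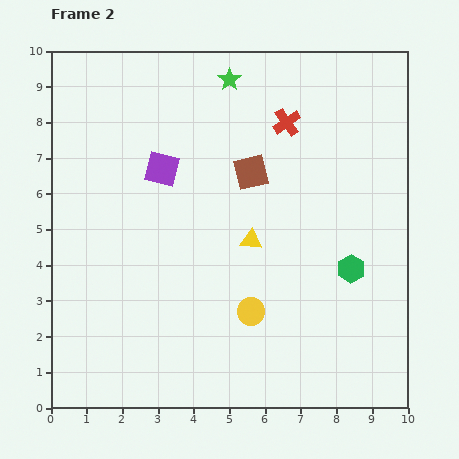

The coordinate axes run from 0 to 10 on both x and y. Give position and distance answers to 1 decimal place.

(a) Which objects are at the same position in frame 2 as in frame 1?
none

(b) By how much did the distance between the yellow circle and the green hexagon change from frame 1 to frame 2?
-1.5

Distance in frame 1: 4.5. Distance in frame 2: 3.0.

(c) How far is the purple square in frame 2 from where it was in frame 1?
3.7

The purple square moved from (6.2, 4.6) to (3.1, 6.7), a distance of √(3.1² + 2.1²) ≈ 3.7.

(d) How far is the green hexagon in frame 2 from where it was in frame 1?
1.2

The green hexagon moved from (7.9, 5.0) to (8.4, 3.9), a distance of √(0.5² + 1.1²) ≈ 1.2.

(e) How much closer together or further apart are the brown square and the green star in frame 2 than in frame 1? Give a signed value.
-3.4

Distance in frame 1: 6.1. Distance in frame 2: 2.7.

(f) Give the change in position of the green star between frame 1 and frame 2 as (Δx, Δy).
(2.6, 2.5)

The green star was at (2.4, 6.7) in frame 1 and (5.0, 9.2) in frame 2.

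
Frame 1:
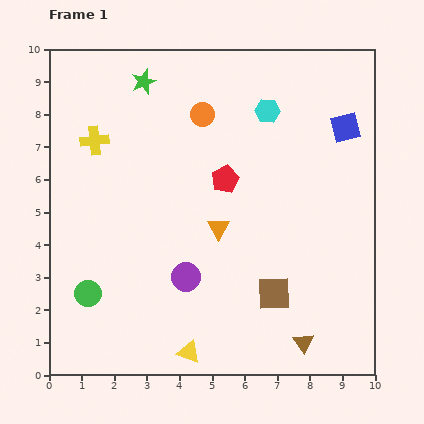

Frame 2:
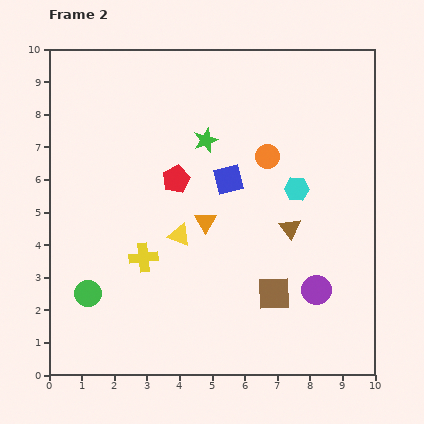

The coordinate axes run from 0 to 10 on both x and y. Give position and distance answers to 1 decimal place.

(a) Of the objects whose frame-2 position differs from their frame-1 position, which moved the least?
the orange triangle

(moved 0.4)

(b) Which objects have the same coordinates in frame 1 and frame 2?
the green circle, the brown square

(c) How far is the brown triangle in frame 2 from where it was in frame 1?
3.5

The brown triangle moved from (7.8, 1.0) to (7.4, 4.5), a distance of √(0.4² + 3.5²) ≈ 3.5.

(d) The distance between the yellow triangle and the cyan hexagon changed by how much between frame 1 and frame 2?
-3.9

Distance in frame 1: 7.8. Distance in frame 2: 3.9.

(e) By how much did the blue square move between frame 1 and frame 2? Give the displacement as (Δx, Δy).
(-3.6, -1.6)

The blue square was at (9.1, 7.6) in frame 1 and (5.5, 6.0) in frame 2.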